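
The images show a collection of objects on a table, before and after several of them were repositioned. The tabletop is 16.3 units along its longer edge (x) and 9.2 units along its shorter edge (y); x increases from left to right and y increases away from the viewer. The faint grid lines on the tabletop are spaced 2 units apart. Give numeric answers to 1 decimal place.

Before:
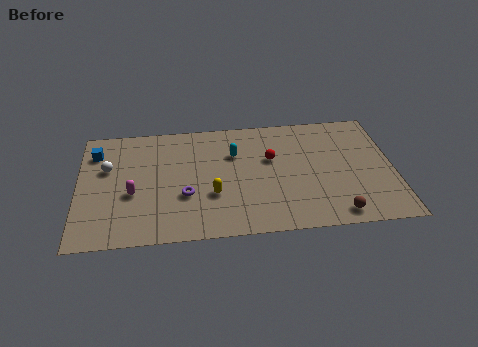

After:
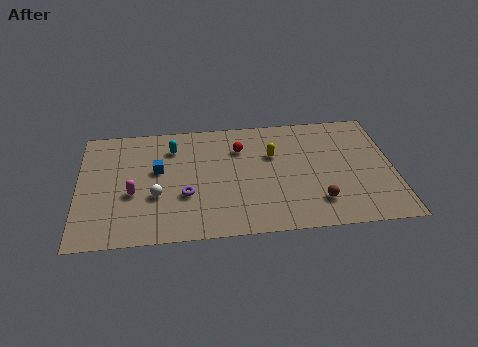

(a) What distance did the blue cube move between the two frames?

3.6

The blue cube was near (0.9, 7.1) before and (4.1, 5.4) after, so it travelled √(3.2² + 1.7²) ≈ 3.6 units.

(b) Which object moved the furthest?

the yellow capsule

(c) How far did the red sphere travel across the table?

1.9

The red sphere moved from about (10.0, 5.7) to (8.4, 6.7), a distance of √(1.6² + 1.0²) ≈ 1.9.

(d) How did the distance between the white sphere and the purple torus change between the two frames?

-3.2

Before: roughly 4.7 units apart; after: 1.5. That's 3.2 units closer together.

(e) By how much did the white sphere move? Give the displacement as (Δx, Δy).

(2.5, -2.4)

The white sphere was at about (1.5, 5.8) and moved to about (4.0, 3.4).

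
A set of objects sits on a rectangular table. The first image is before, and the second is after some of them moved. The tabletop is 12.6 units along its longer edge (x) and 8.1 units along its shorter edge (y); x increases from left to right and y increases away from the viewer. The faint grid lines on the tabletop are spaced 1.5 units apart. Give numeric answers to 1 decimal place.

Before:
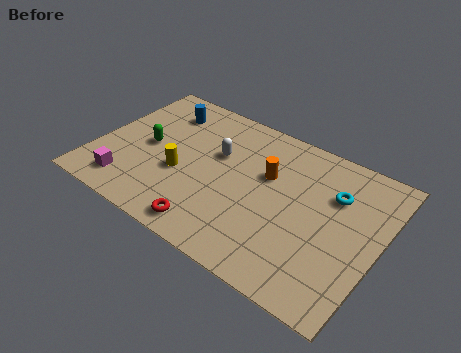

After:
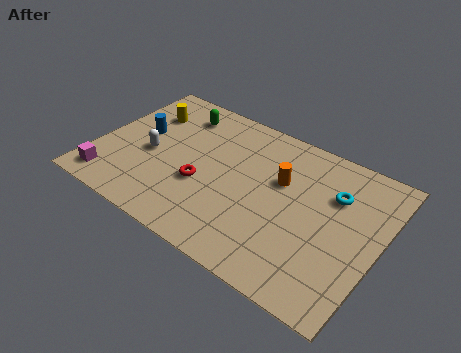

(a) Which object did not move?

the cyan torus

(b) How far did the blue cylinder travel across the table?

1.9

The blue cylinder moved from about (2.4, 6.4) to (1.7, 4.6), a distance of √(0.7² + 1.8²) ≈ 1.9.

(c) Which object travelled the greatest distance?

the yellow cylinder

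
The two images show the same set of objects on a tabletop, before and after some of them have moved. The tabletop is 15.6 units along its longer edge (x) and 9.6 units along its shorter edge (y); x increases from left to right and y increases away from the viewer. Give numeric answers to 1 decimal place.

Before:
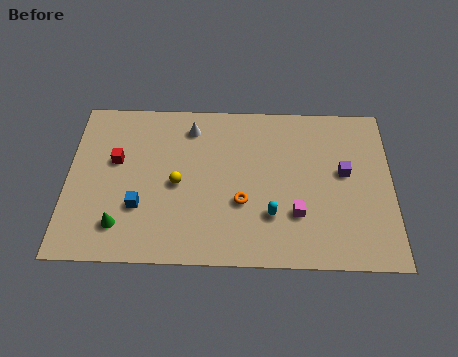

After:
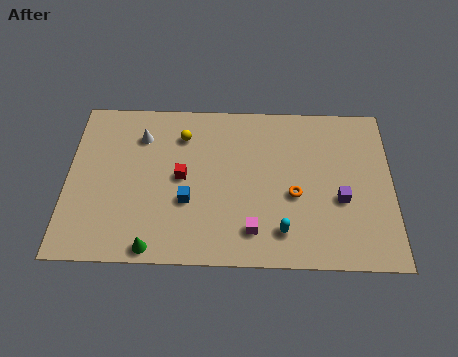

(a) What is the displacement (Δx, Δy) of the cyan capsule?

(0.5, -0.9)

The cyan capsule started near (9.8, 2.8) and ended near (10.3, 1.9).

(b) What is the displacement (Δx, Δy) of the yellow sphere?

(0.2, 2.9)

The yellow sphere started near (5.3, 4.5) and ended near (5.5, 7.4).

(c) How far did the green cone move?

2.0

The green cone moved from about (2.6, 2.0) to (4.2, 0.8), a distance of √(1.6² + 1.2²) ≈ 2.0.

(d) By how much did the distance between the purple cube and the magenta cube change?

+1.2

Before: roughly 3.4 units apart; after: 4.6. That's 1.2 units further apart.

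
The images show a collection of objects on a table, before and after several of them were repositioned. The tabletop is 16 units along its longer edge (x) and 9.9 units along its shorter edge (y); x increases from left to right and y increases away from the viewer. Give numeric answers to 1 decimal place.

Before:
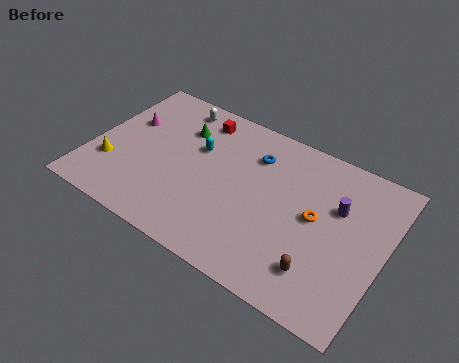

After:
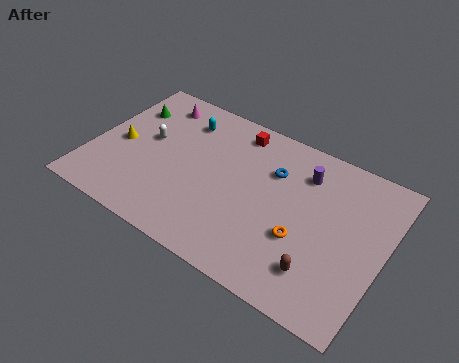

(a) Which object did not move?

the brown capsule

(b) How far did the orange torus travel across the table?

1.7

From (12.3, 5.2) to (11.8, 3.6), the orange torus covered √(0.5² + 1.6²) ≈ 1.7 units.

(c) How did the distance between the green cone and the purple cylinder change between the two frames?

+1.1

They were about 8.8 units apart before and 9.9 after — 1.1 units further apart.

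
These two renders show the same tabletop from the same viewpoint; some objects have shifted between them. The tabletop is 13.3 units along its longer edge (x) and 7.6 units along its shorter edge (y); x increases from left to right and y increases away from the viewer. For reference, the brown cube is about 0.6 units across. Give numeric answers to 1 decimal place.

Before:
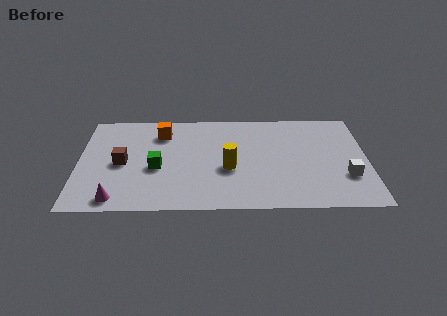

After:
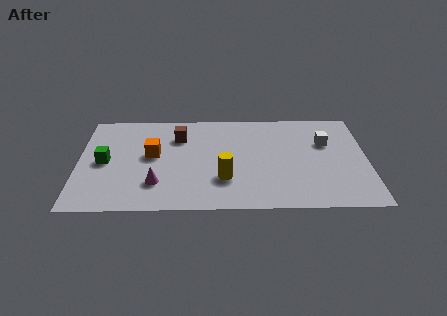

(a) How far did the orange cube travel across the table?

1.7

From (3.8, 5.9) to (3.4, 4.2), the orange cube covered √(0.4² + 1.7²) ≈ 1.7 units.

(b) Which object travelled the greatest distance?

the brown cube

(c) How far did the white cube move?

2.8

From (12.3, 2.4) to (11.4, 5.0), the white cube covered √(0.9² + 2.6²) ≈ 2.8 units.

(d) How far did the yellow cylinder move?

0.8

The yellow cylinder moved from about (6.9, 3.1) to (6.7, 2.3), a distance of √(0.2² + 0.8²) ≈ 0.8.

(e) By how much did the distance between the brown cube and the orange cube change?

-1.1

The distance was about 2.9 in the first image and 1.8 in the second, so they moved 1.1 units closer together.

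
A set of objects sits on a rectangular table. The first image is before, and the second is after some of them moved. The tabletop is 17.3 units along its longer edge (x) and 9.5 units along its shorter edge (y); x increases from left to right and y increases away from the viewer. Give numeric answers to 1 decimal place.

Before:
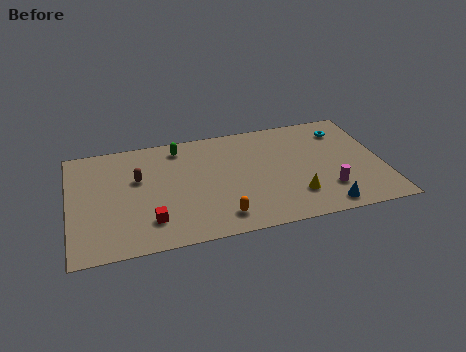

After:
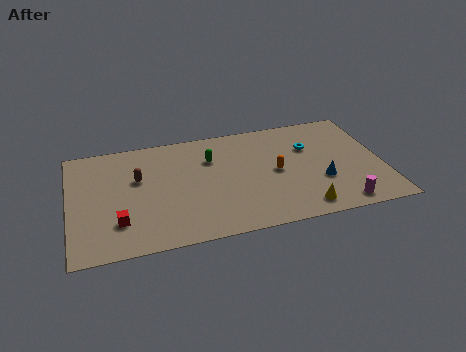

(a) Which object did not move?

the brown capsule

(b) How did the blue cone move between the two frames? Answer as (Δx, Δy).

(0.0, 2.2)

The blue cone started near (13.8, 1.1) and ended near (13.8, 3.3).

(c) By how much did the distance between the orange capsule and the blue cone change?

-2.9

Before: roughly 5.7 units apart; after: 2.8. That's 2.9 units closer together.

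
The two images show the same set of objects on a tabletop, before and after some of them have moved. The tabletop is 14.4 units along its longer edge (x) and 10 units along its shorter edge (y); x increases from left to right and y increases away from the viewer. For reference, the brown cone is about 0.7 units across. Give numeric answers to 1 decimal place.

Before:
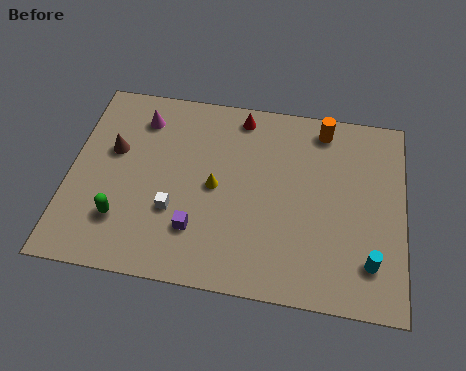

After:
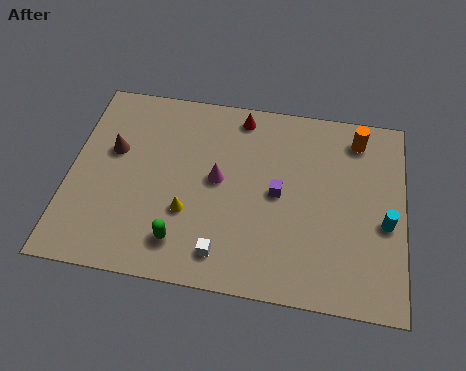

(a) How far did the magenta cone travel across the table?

4.4

The magenta cone was near (2.9, 8.0) before and (6.4, 5.3) after, so it travelled √(3.5² + 2.7²) ≈ 4.4 units.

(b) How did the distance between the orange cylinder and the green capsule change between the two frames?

-0.6

The distance was about 10.4 in the first image and 9.8 in the second, so they moved 0.6 units closer together.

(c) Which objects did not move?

the red cone and the brown cone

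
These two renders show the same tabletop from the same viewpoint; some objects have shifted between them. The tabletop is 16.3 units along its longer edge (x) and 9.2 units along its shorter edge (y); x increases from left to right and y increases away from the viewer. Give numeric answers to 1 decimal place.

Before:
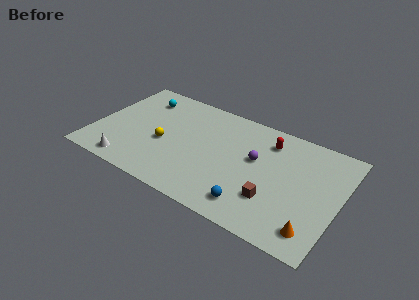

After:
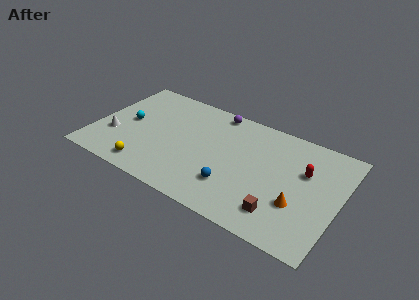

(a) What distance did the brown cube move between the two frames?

1.0

The brown cube was near (12.2, 2.7) before and (12.8, 1.9) after, so it travelled √(0.6² + 0.8²) ≈ 1.0 units.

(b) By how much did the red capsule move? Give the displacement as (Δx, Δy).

(2.6, -1.4)

The red capsule was at about (11.3, 7.3) and moved to about (13.9, 5.9).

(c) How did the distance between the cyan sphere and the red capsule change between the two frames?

+3.2

They were about 8.7 units apart before and 11.9 after — 3.2 units further apart.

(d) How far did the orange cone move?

1.9

The orange cone was near (15.0, 1.6) before and (13.8, 3.1) after, so it travelled √(1.2² + 1.5²) ≈ 1.9 units.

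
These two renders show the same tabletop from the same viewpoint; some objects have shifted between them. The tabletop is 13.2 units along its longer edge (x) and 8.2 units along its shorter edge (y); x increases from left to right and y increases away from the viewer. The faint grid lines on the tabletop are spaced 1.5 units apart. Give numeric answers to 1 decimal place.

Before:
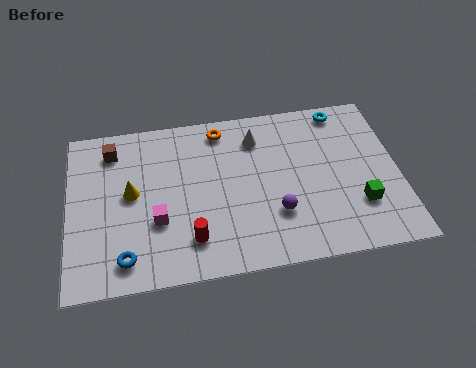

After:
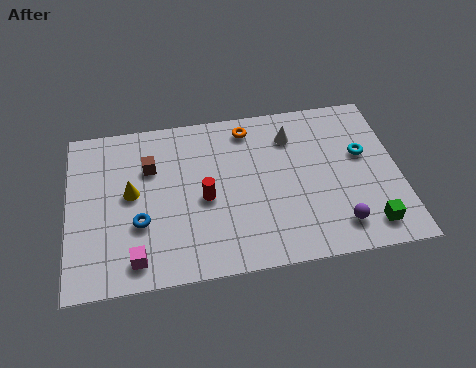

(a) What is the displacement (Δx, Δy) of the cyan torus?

(0.7, -2.4)

From the two frames, the cyan torus sits at roughly (11.1, 7.3) before and (11.8, 4.9) after.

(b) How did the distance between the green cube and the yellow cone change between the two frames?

+0.6

They were about 9.2 units apart before and 9.8 after — 0.6 units further apart.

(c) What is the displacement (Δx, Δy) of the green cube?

(0.3, -1.1)

From the two frames, the green cube sits at roughly (11.5, 2.4) before and (11.8, 1.3) after.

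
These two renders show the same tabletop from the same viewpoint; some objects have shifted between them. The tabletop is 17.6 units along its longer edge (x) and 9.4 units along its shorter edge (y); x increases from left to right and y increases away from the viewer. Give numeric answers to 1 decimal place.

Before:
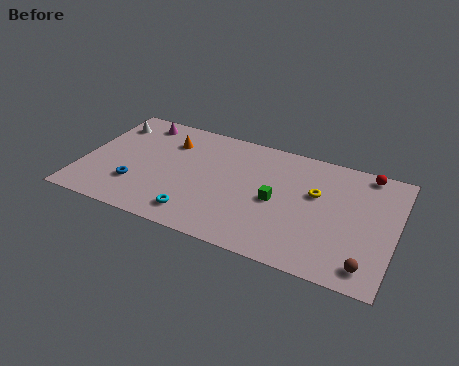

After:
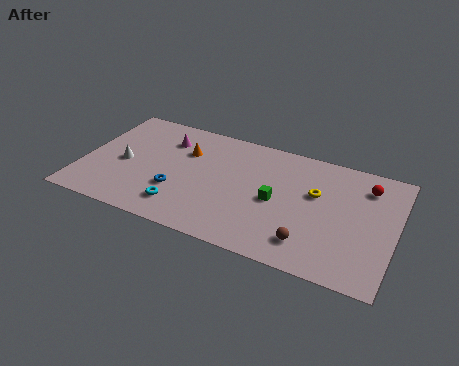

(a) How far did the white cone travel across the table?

3.3

From (1.1, 7.4) to (2.3, 4.3), the white cone covered √(1.2² + 3.1²) ≈ 3.3 units.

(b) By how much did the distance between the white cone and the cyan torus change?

-3.8

They were about 8.1 units apart before and 4.3 after — 3.8 units closer together.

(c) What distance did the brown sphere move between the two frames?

3.2

From (16.3, 1.4) to (13.1, 1.9), the brown sphere covered √(3.2² + 0.5²) ≈ 3.2 units.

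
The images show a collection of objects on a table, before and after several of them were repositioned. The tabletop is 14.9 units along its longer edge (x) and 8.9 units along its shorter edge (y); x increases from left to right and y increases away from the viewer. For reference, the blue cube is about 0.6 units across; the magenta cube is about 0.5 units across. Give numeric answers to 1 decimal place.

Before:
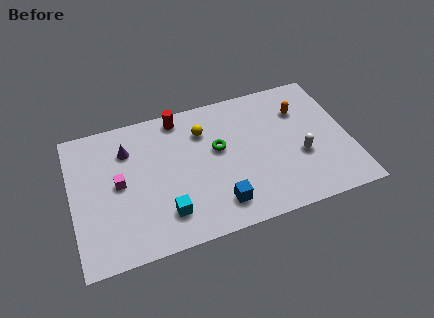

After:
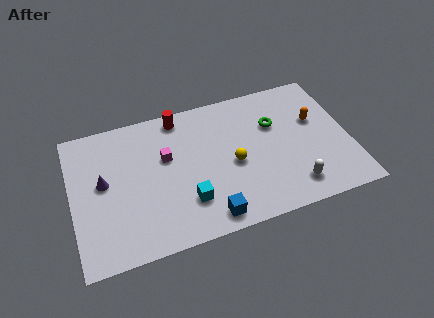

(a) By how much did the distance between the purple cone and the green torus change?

+4.4

They were about 5.0 units apart before and 9.4 after — 4.4 units further apart.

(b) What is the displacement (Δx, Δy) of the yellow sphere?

(1.4, -2.6)

From the two frames, the yellow sphere sits at roughly (7.2, 6.6) before and (8.6, 4.0) after.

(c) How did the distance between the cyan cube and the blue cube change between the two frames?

-1.2

Before: roughly 2.8 units apart; after: 1.6. That's 1.2 units closer together.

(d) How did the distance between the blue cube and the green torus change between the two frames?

+2.7

The distance was about 3.5 in the first image and 6.2 in the second, so they moved 2.7 units further apart.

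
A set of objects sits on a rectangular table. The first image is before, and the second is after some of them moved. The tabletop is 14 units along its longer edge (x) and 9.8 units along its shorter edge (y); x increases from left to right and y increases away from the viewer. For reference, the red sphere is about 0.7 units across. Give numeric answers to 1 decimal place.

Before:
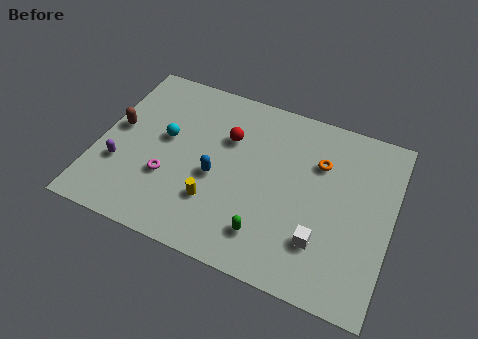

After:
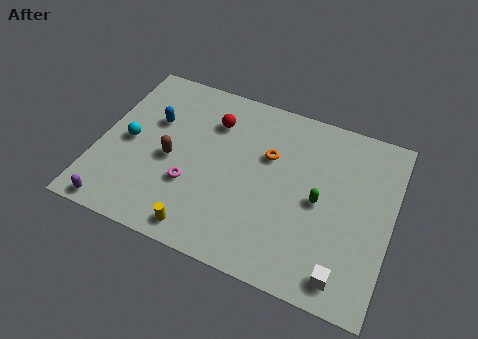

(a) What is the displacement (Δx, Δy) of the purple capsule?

(0.1, -2.4)

The purple capsule was at about (1.2, 3.2) and moved to about (1.3, 0.8).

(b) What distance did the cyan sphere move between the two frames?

1.9

From (3.1, 5.5) to (1.4, 4.7), the cyan sphere covered √(1.7² + 0.8²) ≈ 1.9 units.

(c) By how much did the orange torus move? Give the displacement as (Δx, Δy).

(-2.4, -0.5)

The orange torus was at about (10.4, 6.8) and moved to about (8.0, 6.3).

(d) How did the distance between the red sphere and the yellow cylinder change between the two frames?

+2.4

The distance was about 3.8 in the first image and 6.2 in the second, so they moved 2.4 units further apart.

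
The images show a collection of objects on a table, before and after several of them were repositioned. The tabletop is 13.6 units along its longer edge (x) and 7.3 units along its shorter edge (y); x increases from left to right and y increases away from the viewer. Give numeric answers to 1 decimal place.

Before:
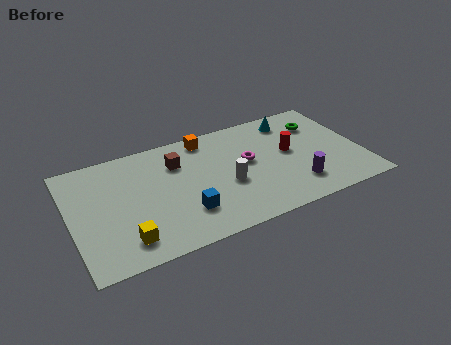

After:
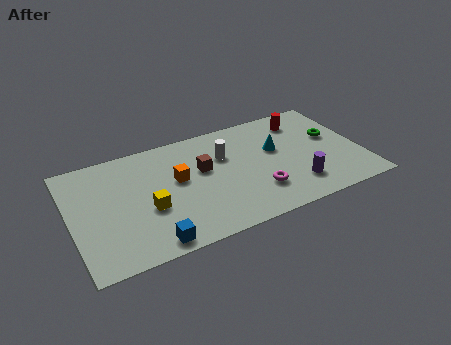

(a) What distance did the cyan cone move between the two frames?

2.0

The cyan cone moved from about (10.7, 6.1) to (9.7, 4.4), a distance of √(1.0² + 1.7²) ≈ 2.0.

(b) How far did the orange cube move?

2.7

From (6.6, 6.4) to (5.0, 4.2), the orange cube covered √(1.6² + 2.2²) ≈ 2.7 units.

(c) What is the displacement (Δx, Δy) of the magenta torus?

(0.2, -2.1)

The magenta torus started near (8.3, 4.1) and ended near (8.5, 2.0).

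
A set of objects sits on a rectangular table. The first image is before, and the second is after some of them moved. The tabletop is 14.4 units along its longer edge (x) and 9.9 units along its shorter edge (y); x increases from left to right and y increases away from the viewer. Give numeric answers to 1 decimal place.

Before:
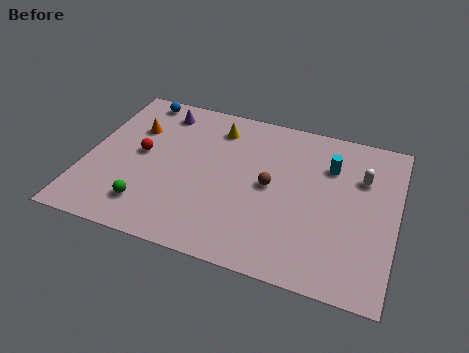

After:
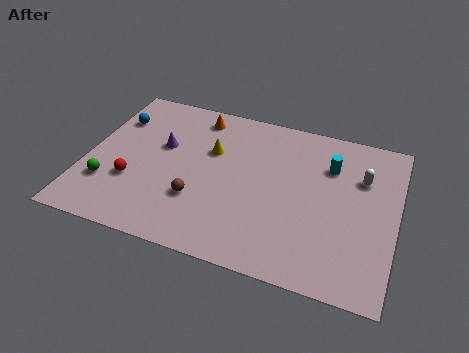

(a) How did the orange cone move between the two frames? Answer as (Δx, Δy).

(2.8, 1.7)

The orange cone was at about (2.0, 6.8) and moved to about (4.8, 8.5).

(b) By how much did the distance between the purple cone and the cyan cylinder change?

-0.3

The distance was about 8.2 in the first image and 7.9 in the second, so they moved 0.3 units closer together.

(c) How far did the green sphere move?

2.2

The green sphere was near (3.2, 2.0) before and (1.2, 2.8) after, so it travelled √(2.0² + 0.8²) ≈ 2.2 units.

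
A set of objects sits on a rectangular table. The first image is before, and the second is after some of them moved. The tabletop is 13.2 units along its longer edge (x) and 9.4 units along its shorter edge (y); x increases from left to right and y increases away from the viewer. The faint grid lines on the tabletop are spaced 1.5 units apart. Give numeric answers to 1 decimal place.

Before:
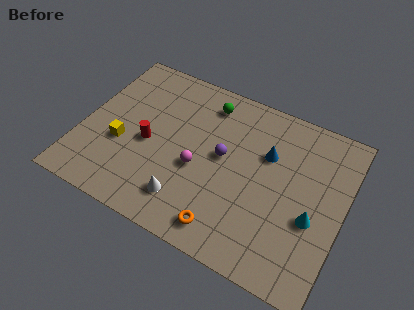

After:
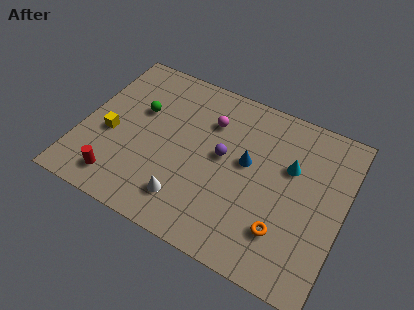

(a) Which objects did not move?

the white cone and the purple sphere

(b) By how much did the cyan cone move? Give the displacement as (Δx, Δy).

(-1.4, 2.3)

From the two frames, the cyan cone sits at roughly (11.8, 3.7) before and (10.4, 6.0) after.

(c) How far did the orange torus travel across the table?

2.9

The orange torus was near (7.8, 1.3) before and (10.5, 2.4) after, so it travelled √(2.7² + 1.1²) ≈ 2.9 units.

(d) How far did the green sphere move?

3.7

The green sphere moved from about (5.9, 7.8) to (2.7, 5.9), a distance of √(3.2² + 1.9²) ≈ 3.7.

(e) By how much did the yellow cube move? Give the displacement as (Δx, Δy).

(-0.6, 0.3)

The yellow cube started near (2.1, 3.6) and ended near (1.5, 3.9).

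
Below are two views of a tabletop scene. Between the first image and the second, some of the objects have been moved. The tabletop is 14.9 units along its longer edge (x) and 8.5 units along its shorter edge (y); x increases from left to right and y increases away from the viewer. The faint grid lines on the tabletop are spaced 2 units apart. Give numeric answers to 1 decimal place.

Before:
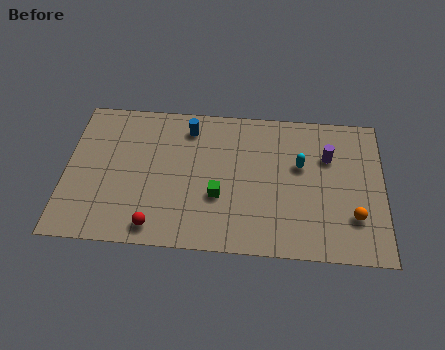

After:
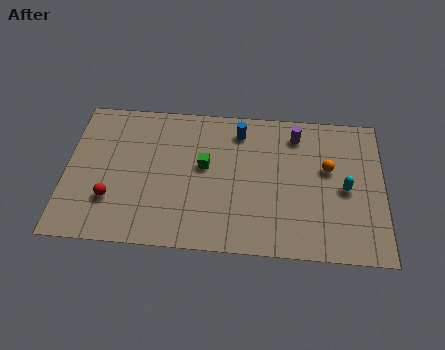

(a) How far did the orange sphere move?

3.0

The orange sphere was near (13.5, 2.4) before and (12.3, 5.1) after, so it travelled √(1.2² + 2.7²) ≈ 3.0 units.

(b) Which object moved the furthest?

the orange sphere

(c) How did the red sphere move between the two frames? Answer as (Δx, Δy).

(-2.1, 1.4)

The red sphere started near (4.3, 1.1) and ended near (2.2, 2.5).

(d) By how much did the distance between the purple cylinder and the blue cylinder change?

-4.0

Before: roughly 6.7 units apart; after: 2.7. That's 4.0 units closer together.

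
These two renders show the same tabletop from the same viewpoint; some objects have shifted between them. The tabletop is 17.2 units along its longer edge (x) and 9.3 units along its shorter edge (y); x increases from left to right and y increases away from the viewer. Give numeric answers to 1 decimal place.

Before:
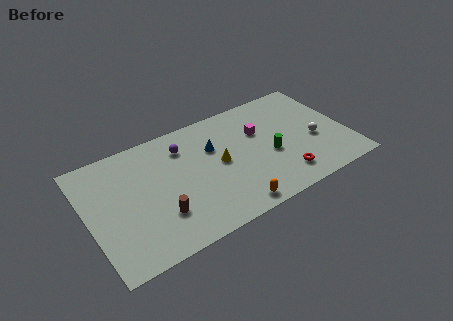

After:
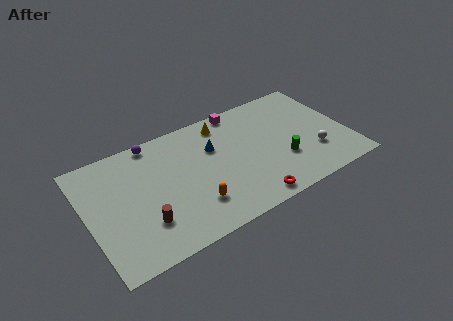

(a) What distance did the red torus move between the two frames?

2.5

The red torus moved from about (12.5, 1.8) to (10.1, 1.0), a distance of √(2.4² + 0.8²) ≈ 2.5.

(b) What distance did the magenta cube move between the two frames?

2.6

From (11.6, 6.1) to (10.6, 8.5), the magenta cube covered √(1.0² + 2.4²) ≈ 2.6 units.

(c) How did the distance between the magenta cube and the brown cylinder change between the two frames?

+1.3

The distance was about 8.0 in the first image and 9.3 in the second, so they moved 1.3 units further apart.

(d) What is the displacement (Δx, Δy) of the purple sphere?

(-1.8, 1.3)

From the two frames, the purple sphere sits at roughly (6.6, 7.2) before and (4.8, 8.5) after.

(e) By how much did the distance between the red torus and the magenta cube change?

+3.1

The distance was about 4.4 in the first image and 7.5 in the second, so they moved 3.1 units further apart.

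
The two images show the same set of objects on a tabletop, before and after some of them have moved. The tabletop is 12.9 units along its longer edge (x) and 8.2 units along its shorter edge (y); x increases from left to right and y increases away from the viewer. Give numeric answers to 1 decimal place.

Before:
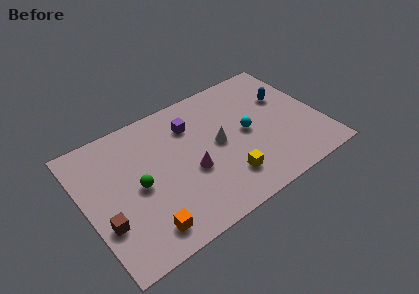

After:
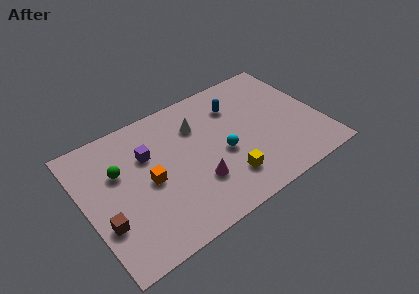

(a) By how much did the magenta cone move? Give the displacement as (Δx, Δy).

(0.2, -0.8)

The magenta cone was at about (5.6, 3.3) and moved to about (5.8, 2.5).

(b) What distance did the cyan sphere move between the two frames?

1.6

From (8.9, 4.1) to (7.4, 3.5), the cyan sphere covered √(1.5² + 0.6²) ≈ 1.6 units.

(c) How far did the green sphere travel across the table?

1.6

From (2.8, 3.9) to (2.0, 5.3), the green sphere covered √(0.8² + 1.4²) ≈ 1.6 units.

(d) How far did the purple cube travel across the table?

2.6

The purple cube moved from about (6.1, 6.1) to (3.6, 5.5), a distance of √(2.5² + 0.6²) ≈ 2.6.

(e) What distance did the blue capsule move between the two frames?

2.8

The blue capsule was near (11.3, 5.3) before and (8.6, 6.1) after, so it travelled √(2.7² + 0.8²) ≈ 2.8 units.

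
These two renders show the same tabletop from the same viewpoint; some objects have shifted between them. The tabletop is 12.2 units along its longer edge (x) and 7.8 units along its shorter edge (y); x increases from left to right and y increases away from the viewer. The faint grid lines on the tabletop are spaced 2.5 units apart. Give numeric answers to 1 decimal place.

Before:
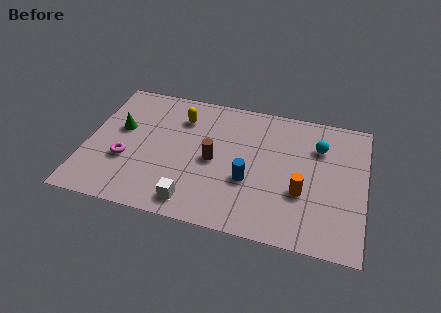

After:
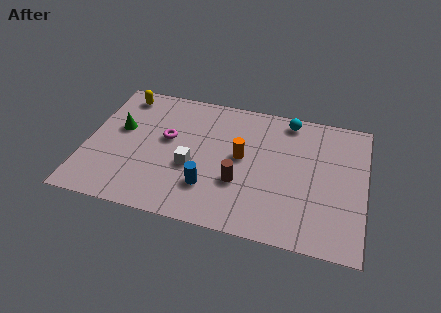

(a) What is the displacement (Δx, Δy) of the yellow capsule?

(-2.7, 0.8)

From the two frames, the yellow capsule sits at roughly (4.0, 5.9) before and (1.3, 6.7) after.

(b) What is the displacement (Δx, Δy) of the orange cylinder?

(-2.7, 1.4)

From the two frames, the orange cylinder sits at roughly (9.5, 2.8) before and (6.8, 4.2) after.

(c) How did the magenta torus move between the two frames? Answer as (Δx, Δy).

(1.7, 1.7)

The magenta torus was at about (1.8, 2.8) and moved to about (3.5, 4.5).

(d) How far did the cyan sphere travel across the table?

1.9

From (10.1, 5.6) to (8.7, 6.9), the cyan sphere covered √(1.4² + 1.3²) ≈ 1.9 units.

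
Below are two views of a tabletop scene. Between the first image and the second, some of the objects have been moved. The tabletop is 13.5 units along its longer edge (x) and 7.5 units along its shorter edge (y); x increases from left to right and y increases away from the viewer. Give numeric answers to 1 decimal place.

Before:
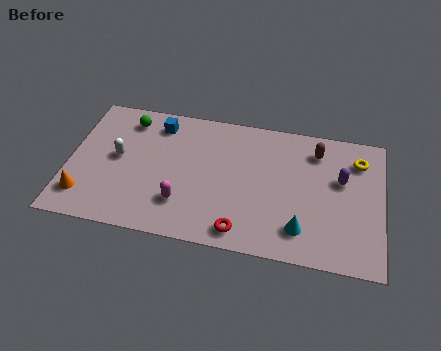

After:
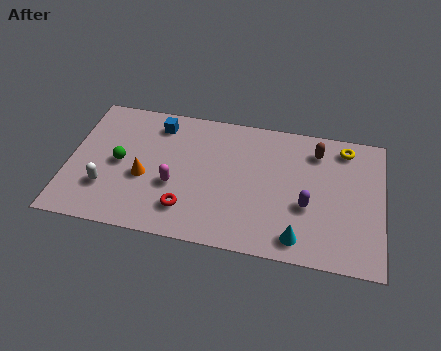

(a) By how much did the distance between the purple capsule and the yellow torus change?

+2.4

They were about 1.4 units apart before and 3.8 after — 2.4 units further apart.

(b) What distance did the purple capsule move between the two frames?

2.2

The purple capsule moved from about (11.7, 4.6) to (10.3, 2.9), a distance of √(1.4² + 1.7²) ≈ 2.2.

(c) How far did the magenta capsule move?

1.0

From (5.0, 2.0) to (4.6, 2.9), the magenta capsule covered √(0.4² + 0.9²) ≈ 1.0 units.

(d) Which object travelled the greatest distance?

the orange cone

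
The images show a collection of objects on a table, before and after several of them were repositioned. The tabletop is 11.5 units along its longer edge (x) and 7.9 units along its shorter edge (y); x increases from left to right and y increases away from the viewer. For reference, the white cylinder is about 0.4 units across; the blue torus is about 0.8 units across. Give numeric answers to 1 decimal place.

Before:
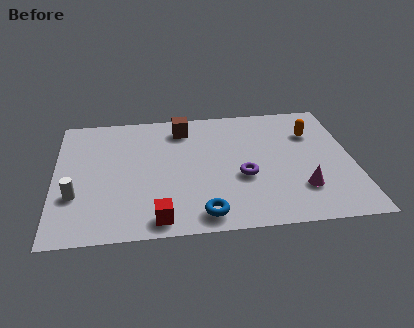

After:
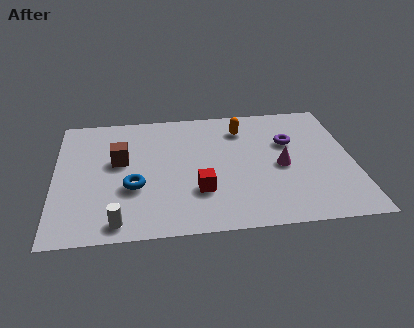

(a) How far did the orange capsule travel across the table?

2.8

From (10.0, 5.6) to (7.3, 6.2), the orange capsule covered √(2.7² + 0.6²) ≈ 2.8 units.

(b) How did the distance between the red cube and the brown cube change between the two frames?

-2.0

Before: roughly 5.7 units apart; after: 3.7. That's 2.0 units closer together.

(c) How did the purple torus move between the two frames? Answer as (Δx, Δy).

(1.9, 2.0)

The purple torus started near (7.2, 3.1) and ended near (9.1, 5.1).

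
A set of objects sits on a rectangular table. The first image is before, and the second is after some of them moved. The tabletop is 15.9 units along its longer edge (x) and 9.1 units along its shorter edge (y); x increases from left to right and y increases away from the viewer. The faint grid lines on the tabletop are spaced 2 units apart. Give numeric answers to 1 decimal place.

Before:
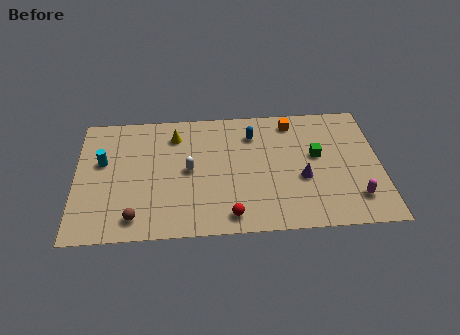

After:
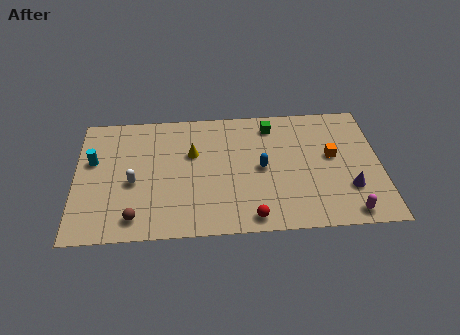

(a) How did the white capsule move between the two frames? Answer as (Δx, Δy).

(-2.9, -0.7)

The white capsule was at about (5.9, 4.6) and moved to about (3.0, 3.9).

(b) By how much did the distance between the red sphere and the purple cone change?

+0.9

Before: roughly 4.5 units apart; after: 5.4. That's 0.9 units further apart.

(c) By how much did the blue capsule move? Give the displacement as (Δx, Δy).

(0.4, -2.5)

From the two frames, the blue capsule sits at roughly (9.3, 7.0) before and (9.7, 4.5) after.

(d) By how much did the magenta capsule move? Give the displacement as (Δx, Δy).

(-0.4, -1.0)

From the two frames, the magenta capsule sits at roughly (14.5, 2.0) before and (14.1, 1.0) after.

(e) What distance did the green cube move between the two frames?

3.3

From (12.6, 5.2) to (10.3, 7.6), the green cube covered √(2.3² + 2.4²) ≈ 3.3 units.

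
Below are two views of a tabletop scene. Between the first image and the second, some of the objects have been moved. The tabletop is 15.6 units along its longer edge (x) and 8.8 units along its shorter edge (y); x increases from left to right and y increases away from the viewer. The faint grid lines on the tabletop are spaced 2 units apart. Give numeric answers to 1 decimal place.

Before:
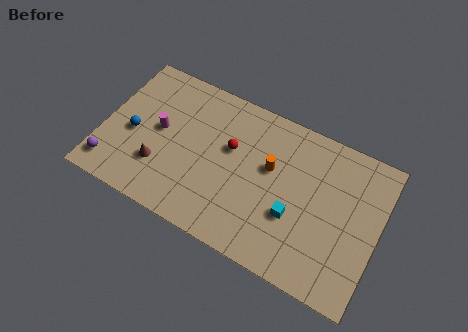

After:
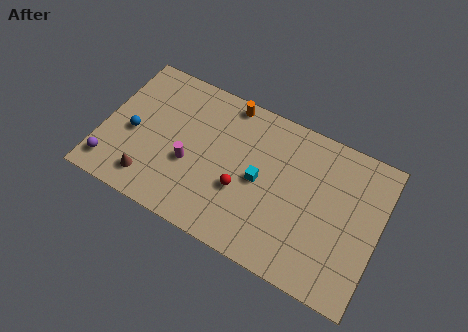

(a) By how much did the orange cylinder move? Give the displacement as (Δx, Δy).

(-2.8, 2.7)

The orange cylinder was at about (9.4, 5.3) and moved to about (6.6, 8.0).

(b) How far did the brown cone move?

1.1

The brown cone was near (3.4, 2.6) before and (3.0, 1.6) after, so it travelled √(0.4² + 1.0²) ≈ 1.1 units.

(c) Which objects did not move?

the blue sphere and the purple sphere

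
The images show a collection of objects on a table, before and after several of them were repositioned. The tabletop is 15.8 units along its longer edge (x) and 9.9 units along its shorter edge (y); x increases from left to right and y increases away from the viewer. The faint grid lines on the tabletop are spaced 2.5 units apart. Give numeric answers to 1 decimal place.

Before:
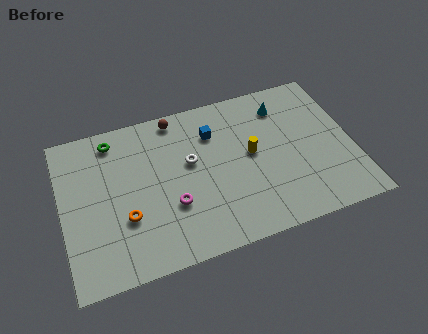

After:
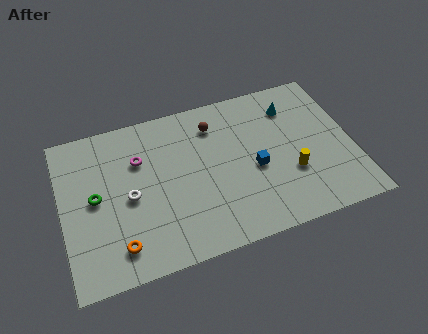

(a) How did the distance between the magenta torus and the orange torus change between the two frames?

+2.7

Before: roughly 2.5 units apart; after: 5.2. That's 2.7 units further apart.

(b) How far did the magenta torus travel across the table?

3.7

The magenta torus was near (5.8, 3.4) before and (4.3, 6.8) after, so it travelled √(1.5² + 3.4²) ≈ 3.7 units.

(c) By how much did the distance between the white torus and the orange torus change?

-1.5

They were about 4.4 units apart before and 2.9 after — 1.5 units closer together.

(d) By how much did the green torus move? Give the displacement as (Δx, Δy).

(-1.2, -3.4)

The green torus started near (3.0, 8.5) and ended near (1.8, 5.1).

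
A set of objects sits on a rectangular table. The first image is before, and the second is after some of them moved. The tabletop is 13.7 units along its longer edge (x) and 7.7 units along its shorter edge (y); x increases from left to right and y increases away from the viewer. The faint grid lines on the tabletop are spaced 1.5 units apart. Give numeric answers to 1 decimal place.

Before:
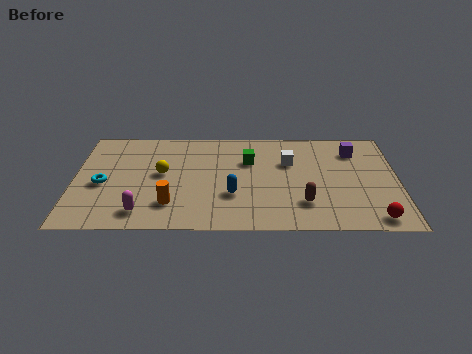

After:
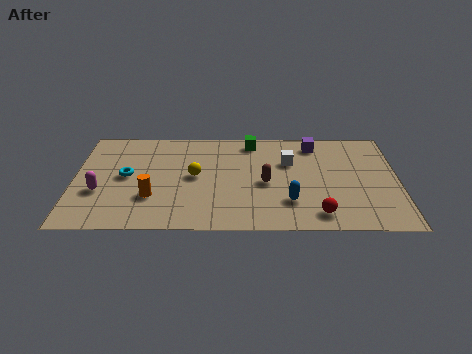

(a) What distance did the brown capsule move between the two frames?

2.2

The brown capsule was near (9.7, 2.0) before and (8.1, 3.5) after, so it travelled √(1.6² + 1.5²) ≈ 2.2 units.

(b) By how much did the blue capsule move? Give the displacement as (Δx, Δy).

(2.4, -0.5)

From the two frames, the blue capsule sits at roughly (6.7, 2.6) before and (9.1, 2.1) after.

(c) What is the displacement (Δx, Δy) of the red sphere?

(-2.3, 0.3)

From the two frames, the red sphere sits at roughly (12.6, 0.9) before and (10.3, 1.2) after.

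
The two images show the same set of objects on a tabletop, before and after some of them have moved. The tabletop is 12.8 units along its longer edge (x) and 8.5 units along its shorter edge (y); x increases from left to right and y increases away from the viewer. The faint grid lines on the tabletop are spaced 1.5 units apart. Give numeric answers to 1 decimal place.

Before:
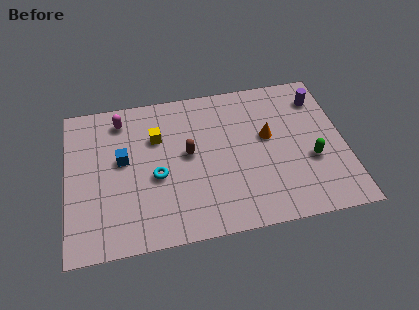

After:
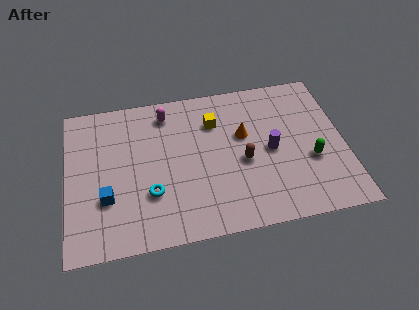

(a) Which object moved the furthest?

the purple cylinder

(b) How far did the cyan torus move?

0.9

From (4.1, 3.6) to (3.8, 2.7), the cyan torus covered √(0.3² + 0.9²) ≈ 0.9 units.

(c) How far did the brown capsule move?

2.7

The brown capsule moved from about (5.6, 4.6) to (8.1, 3.7), a distance of √(2.5² + 0.9²) ≈ 2.7.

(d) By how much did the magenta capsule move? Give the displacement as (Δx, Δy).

(2.1, 0.0)

The magenta capsule started near (2.6, 7.1) and ended near (4.7, 7.1).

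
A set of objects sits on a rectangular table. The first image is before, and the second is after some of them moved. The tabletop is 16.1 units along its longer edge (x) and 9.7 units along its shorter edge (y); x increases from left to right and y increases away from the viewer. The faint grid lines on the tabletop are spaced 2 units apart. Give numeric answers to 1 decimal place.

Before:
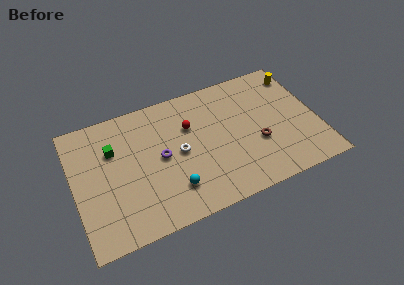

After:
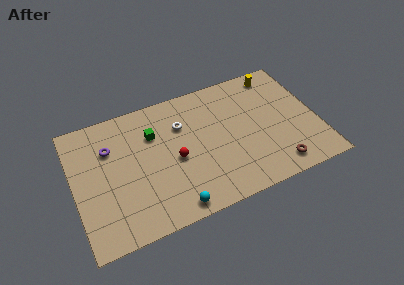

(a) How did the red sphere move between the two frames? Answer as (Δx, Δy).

(-1.2, -2.1)

From the two frames, the red sphere sits at roughly (7.8, 6.5) before and (6.6, 4.4) after.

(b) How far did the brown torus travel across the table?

2.4

The brown torus was near (12.0, 3.6) before and (13.0, 1.4) after, so it travelled √(1.0² + 2.2²) ≈ 2.4 units.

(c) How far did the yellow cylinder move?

1.5

The yellow cylinder moved from about (15.3, 8.0) to (13.9, 8.5), a distance of √(1.4² + 0.5²) ≈ 1.5.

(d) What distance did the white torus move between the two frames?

2.0

From (6.9, 4.8) to (7.3, 6.8), the white torus covered √(0.4² + 2.0²) ≈ 2.0 units.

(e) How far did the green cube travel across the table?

2.7

The green cube was near (2.7, 6.6) before and (5.4, 6.8) after, so it travelled √(2.7² + 0.2²) ≈ 2.7 units.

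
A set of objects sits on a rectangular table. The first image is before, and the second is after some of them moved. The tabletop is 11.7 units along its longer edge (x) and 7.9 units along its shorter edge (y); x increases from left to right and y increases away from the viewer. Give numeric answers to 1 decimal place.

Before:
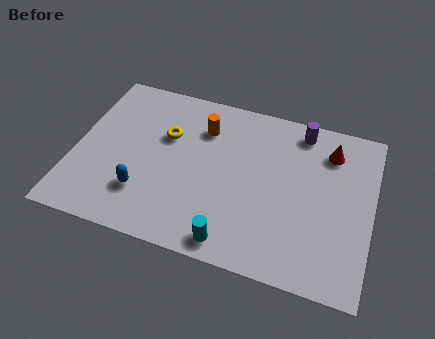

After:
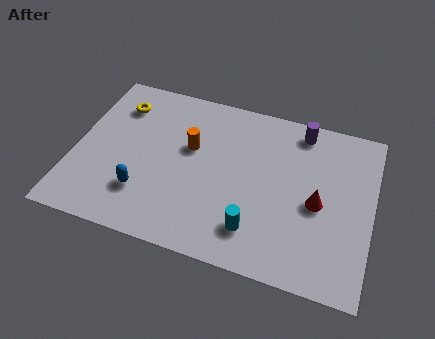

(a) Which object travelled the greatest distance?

the red cone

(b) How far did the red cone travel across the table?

2.6

From (9.9, 6.2) to (9.6, 3.6), the red cone covered √(0.3² + 2.6²) ≈ 2.6 units.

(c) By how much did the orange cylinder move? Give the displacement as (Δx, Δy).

(-0.4, -1.1)

The orange cylinder was at about (4.9, 5.9) and moved to about (4.5, 4.8).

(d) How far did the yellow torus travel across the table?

2.2

The yellow torus moved from about (3.5, 5.1) to (1.5, 6.1), a distance of √(2.0² + 1.0²) ≈ 2.2.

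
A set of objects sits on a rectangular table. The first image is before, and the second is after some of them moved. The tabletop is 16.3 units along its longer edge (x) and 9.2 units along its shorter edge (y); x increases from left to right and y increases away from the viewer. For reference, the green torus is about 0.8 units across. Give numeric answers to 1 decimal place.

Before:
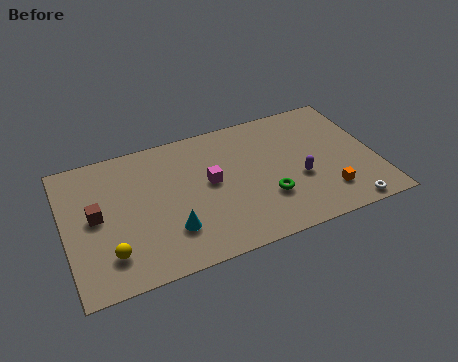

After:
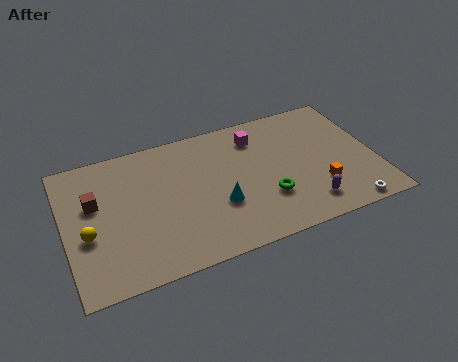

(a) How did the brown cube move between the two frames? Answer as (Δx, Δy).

(0.0, 0.9)

From the two frames, the brown cube sits at roughly (1.6, 4.8) before and (1.6, 5.7) after.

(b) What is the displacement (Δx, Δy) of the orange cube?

(-0.3, 0.6)

The orange cube started near (13.5, 2.1) and ended near (13.2, 2.7).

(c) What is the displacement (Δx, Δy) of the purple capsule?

(0.2, -1.9)

The purple capsule was at about (12.2, 3.6) and moved to about (12.4, 1.7).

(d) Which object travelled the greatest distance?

the magenta cube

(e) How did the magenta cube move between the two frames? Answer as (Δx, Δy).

(2.7, 2.3)

The magenta cube was at about (7.6, 5.0) and moved to about (10.3, 7.3).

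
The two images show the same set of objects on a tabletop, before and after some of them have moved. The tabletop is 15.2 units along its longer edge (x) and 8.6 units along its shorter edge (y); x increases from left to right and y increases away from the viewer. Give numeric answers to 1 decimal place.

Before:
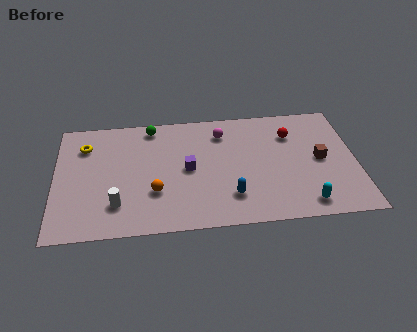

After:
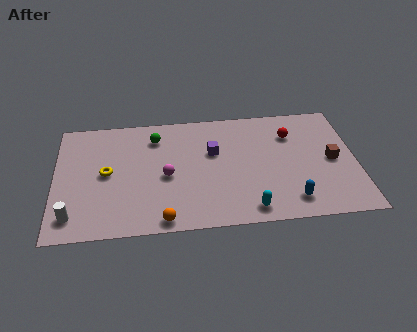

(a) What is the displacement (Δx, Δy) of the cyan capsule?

(-2.8, -0.1)

The cyan capsule started near (12.5, 1.2) and ended near (9.7, 1.1).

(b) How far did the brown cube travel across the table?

0.6

The brown cube moved from about (13.4, 4.3) to (14.0, 4.2), a distance of √(0.6² + 0.1²) ≈ 0.6.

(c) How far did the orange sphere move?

2.0

The orange sphere was near (5.0, 2.8) before and (5.4, 0.8) after, so it travelled √(0.4² + 2.0²) ≈ 2.0 units.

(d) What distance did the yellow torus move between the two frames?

2.4

The yellow torus moved from about (1.5, 6.5) to (2.6, 4.4), a distance of √(1.1² + 2.1²) ≈ 2.4.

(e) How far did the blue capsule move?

3.1

The blue capsule was near (8.8, 2.1) before and (11.8, 1.5) after, so it travelled √(3.0² + 0.6²) ≈ 3.1 units.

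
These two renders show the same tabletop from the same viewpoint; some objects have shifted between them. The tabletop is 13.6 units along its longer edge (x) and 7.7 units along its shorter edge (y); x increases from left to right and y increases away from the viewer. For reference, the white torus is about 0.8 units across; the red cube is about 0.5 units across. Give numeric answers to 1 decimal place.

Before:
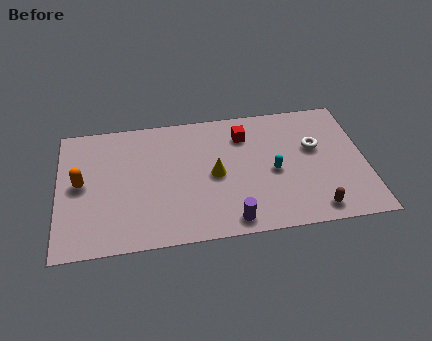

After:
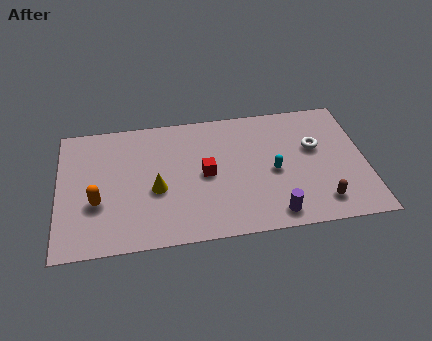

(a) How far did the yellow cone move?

2.6

The yellow cone was near (6.9, 3.7) before and (4.3, 3.2) after, so it travelled √(2.6² + 0.5²) ≈ 2.6 units.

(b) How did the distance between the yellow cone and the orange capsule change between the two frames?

-3.3

They were about 5.9 units apart before and 2.6 after — 3.3 units closer together.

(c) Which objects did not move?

the cyan capsule and the white torus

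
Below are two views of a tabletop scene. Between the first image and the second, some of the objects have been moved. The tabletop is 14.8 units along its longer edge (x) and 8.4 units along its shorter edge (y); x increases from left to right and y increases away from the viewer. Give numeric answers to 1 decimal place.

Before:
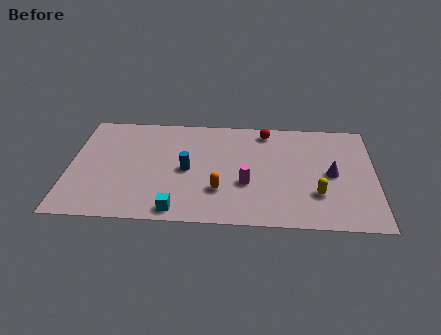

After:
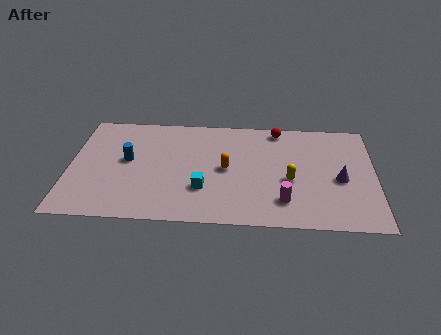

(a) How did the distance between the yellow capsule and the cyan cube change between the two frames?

-2.6

They were about 6.9 units apart before and 4.3 after — 2.6 units closer together.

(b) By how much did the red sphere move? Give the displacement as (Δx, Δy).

(0.6, 0.2)

The red sphere was at about (9.5, 7.3) and moved to about (10.1, 7.5).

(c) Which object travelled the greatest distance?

the blue cylinder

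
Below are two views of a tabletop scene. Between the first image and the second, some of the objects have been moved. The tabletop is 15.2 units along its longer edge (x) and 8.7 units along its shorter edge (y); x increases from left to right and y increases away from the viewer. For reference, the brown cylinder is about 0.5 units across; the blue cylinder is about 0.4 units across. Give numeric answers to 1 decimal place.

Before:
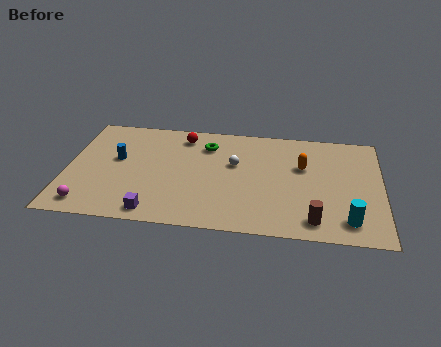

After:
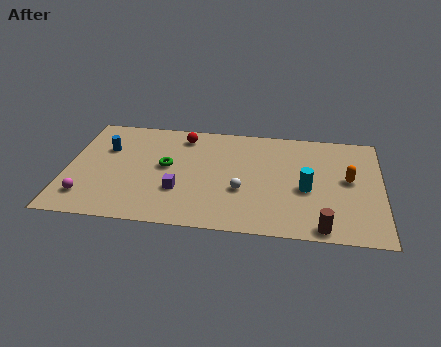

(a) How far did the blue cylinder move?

1.0

From (2.4, 5.0) to (1.8, 5.8), the blue cylinder covered √(0.6² + 0.8²) ≈ 1.0 units.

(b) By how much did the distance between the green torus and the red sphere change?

+1.4

They were about 1.3 units apart before and 2.7 after — 1.4 units further apart.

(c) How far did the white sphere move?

2.1

The white sphere was near (8.1, 5.3) before and (8.5, 3.2) after, so it travelled √(0.4² + 2.1²) ≈ 2.1 units.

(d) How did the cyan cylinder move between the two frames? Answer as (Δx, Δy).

(-2.0, 2.2)

The cyan cylinder started near (13.6, 1.5) and ended near (11.6, 3.7).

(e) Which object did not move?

the red sphere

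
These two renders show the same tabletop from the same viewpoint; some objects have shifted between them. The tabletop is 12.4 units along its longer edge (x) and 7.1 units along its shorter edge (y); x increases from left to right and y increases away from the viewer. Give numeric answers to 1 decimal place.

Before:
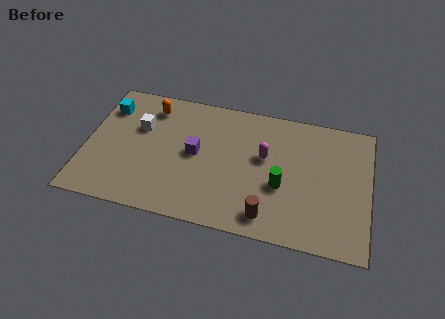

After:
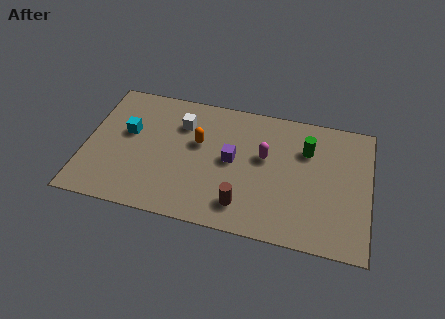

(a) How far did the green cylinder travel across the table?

2.4

The green cylinder moved from about (8.6, 2.8) to (9.6, 5.0), a distance of √(1.0² + 2.2²) ≈ 2.4.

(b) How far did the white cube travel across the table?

1.9

The white cube moved from about (2.3, 4.6) to (4.1, 5.2), a distance of √(1.8² + 0.6²) ≈ 1.9.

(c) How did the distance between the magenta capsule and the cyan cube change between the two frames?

-1.1

They were about 7.1 units apart before and 6.0 after — 1.1 units closer together.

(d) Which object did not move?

the magenta capsule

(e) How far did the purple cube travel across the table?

1.6

From (4.8, 3.7) to (6.4, 3.7), the purple cube covered √(1.6² + 0.0²) ≈ 1.6 units.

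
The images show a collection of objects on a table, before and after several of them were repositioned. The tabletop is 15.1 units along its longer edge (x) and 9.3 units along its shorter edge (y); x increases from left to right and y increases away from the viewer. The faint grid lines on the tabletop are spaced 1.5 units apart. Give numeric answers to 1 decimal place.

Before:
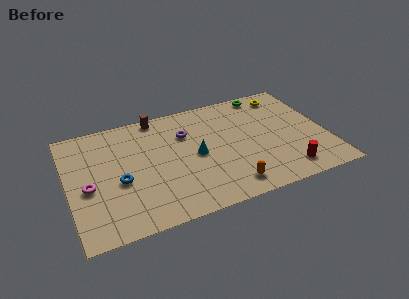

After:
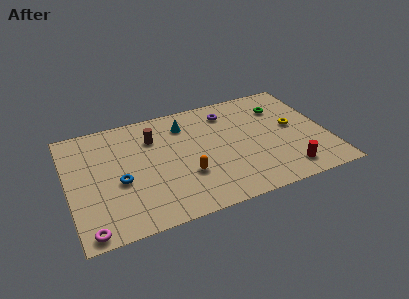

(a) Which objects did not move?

the red cylinder and the blue torus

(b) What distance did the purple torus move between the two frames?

2.8

The purple torus was near (7.0, 6.5) before and (9.6, 7.5) after, so it travelled √(2.6² + 1.0²) ≈ 2.8 units.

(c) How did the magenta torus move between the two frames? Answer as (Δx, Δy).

(-0.2, -3.2)

The magenta torus started near (1.1, 4.0) and ended near (0.9, 0.8).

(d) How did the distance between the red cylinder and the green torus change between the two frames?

-1.5

They were about 6.9 units apart before and 5.4 after — 1.5 units closer together.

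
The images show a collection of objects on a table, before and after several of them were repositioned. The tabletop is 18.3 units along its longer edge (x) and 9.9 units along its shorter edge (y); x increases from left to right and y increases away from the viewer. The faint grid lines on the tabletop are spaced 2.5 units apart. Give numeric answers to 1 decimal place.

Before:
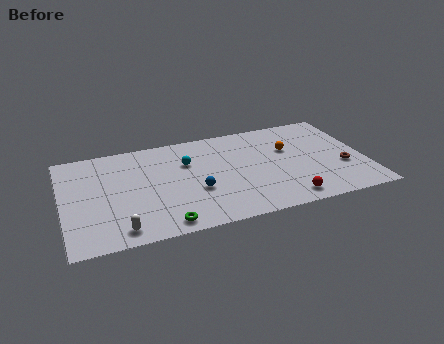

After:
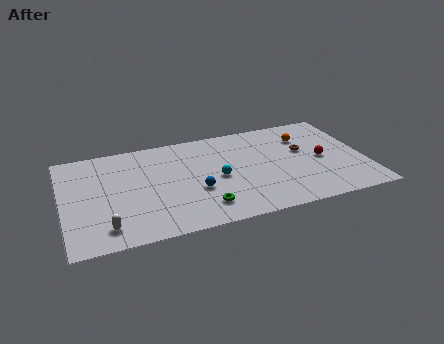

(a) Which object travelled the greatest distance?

the red sphere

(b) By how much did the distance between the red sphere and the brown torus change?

-2.8

They were about 4.4 units apart before and 1.6 after — 2.8 units closer together.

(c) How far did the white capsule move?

0.9

The white capsule moved from about (3.2, 1.3) to (2.4, 1.7), a distance of √(0.8² + 0.4²) ≈ 0.9.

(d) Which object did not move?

the blue sphere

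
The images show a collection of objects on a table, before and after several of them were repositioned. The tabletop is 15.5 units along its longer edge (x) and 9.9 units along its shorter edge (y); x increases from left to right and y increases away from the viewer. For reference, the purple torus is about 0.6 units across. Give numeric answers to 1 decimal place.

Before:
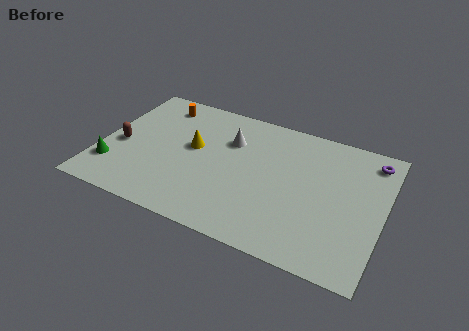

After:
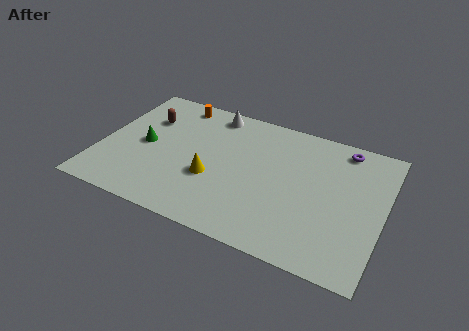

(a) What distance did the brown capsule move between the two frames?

2.8

From (1.1, 4.3) to (2.2, 6.9), the brown capsule covered √(1.1² + 2.6²) ≈ 2.8 units.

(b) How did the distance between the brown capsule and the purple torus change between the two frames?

-3.2

Before: roughly 14.1 units apart; after: 10.9. That's 3.2 units closer together.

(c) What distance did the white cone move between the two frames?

2.2

The white cone moved from about (6.9, 6.9) to (5.7, 8.7), a distance of √(1.2² + 1.8²) ≈ 2.2.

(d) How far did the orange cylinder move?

1.0

The orange cylinder moved from about (2.7, 8.3) to (3.6, 8.7), a distance of √(0.9² + 0.4²) ≈ 1.0.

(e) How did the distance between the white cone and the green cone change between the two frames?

-2.3

The distance was about 7.4 in the first image and 5.1 in the second, so they moved 2.3 units closer together.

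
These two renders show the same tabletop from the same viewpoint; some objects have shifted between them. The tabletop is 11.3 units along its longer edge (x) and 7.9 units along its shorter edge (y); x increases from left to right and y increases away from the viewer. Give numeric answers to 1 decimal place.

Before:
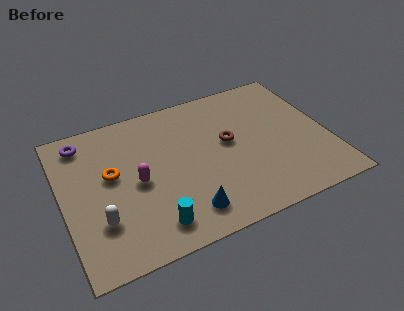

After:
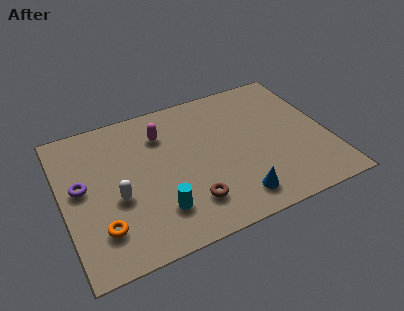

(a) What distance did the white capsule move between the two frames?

1.2

From (1.4, 2.3) to (2.2, 3.2), the white capsule covered √(0.8² + 0.9²) ≈ 1.2 units.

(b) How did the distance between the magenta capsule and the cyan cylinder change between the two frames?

+1.6

Before: roughly 2.4 units apart; after: 4.0. That's 1.6 units further apart.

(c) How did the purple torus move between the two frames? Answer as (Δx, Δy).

(-0.3, -2.4)

The purple torus was at about (1.1, 6.7) and moved to about (0.8, 4.3).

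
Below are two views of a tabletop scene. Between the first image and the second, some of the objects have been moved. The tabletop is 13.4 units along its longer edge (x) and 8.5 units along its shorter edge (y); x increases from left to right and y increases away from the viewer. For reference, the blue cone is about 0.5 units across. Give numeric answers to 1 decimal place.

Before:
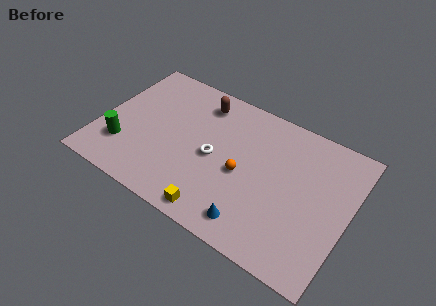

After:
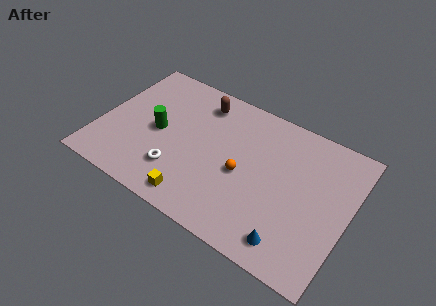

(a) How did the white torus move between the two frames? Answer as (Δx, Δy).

(-1.7, -1.8)

The white torus was at about (6.2, 4.0) and moved to about (4.5, 2.2).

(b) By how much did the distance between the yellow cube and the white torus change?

-1.6

The distance was about 3.2 in the first image and 1.6 in the second, so they moved 1.6 units closer together.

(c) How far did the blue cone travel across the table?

2.0

The blue cone was near (8.8, 1.3) before and (10.8, 1.3) after, so it travelled √(2.0² + 0.0²) ≈ 2.0 units.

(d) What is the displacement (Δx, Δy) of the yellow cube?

(-1.2, 0.2)

The yellow cube was at about (6.9, 0.9) and moved to about (5.7, 1.1).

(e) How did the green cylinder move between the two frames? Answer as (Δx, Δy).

(1.6, 1.8)

The green cylinder was at about (1.5, 2.3) and moved to about (3.1, 4.1).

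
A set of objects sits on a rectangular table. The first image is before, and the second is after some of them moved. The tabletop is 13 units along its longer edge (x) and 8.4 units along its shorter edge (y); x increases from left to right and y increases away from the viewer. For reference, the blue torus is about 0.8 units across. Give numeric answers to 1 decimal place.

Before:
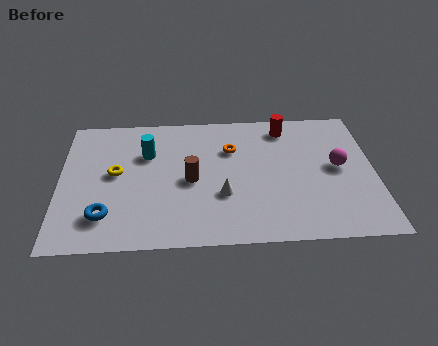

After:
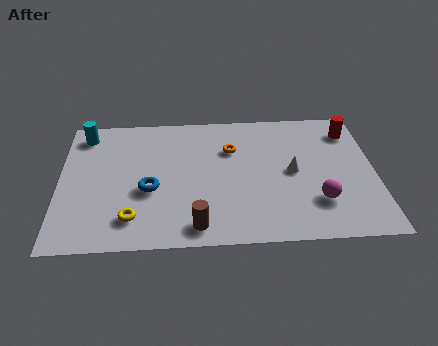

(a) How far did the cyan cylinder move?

3.0

From (3.6, 5.7) to (1.0, 7.1), the cyan cylinder covered √(2.6² + 1.4²) ≈ 3.0 units.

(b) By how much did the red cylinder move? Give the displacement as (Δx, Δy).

(2.7, -0.4)

The red cylinder started near (9.4, 7.1) and ended near (12.1, 6.7).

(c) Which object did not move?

the orange torus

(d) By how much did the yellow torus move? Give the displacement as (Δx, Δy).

(0.7, -2.8)

The yellow torus started near (2.3, 4.5) and ended near (3.0, 1.7).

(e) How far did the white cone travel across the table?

3.2

From (6.7, 2.9) to (9.6, 4.2), the white cone covered √(2.9² + 1.3²) ≈ 3.2 units.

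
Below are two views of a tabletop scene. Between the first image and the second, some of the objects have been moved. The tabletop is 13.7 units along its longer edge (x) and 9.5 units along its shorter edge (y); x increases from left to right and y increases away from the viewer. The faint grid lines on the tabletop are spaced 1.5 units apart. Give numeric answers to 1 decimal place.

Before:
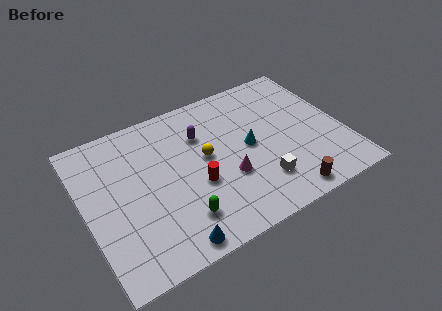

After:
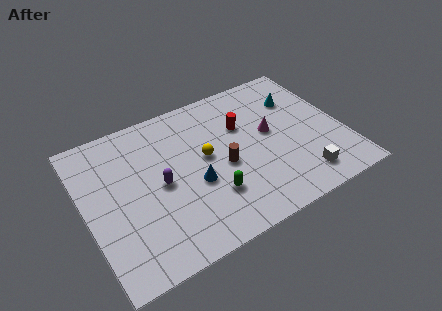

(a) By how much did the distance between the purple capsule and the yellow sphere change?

+1.1

They were about 1.5 units apart before and 2.6 after — 1.1 units further apart.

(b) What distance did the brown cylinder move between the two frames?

4.3

The brown cylinder moved from about (10.0, 1.0) to (7.2, 4.2), a distance of √(2.8² + 3.2²) ≈ 4.3.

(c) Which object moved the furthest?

the brown cylinder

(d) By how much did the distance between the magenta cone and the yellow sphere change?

+1.5

They were about 2.0 units apart before and 3.5 after — 1.5 units further apart.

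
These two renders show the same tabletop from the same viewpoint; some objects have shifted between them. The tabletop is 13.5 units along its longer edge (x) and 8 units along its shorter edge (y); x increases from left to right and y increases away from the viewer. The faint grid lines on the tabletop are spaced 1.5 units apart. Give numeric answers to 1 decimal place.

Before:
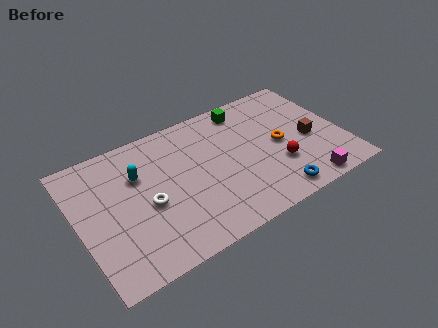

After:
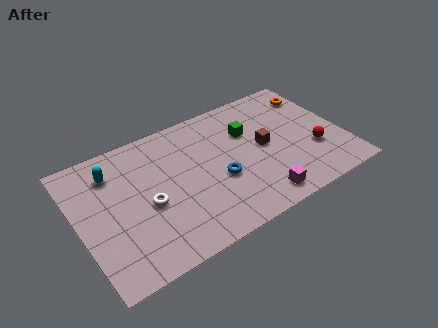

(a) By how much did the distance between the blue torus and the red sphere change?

+3.2

The distance was about 1.7 in the first image and 4.9 in the second, so they moved 3.2 units further apart.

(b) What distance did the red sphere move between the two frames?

1.9

The red sphere moved from about (10.0, 2.6) to (11.9, 2.7), a distance of √(1.9² + 0.1²) ≈ 1.9.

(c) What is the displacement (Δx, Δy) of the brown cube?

(-2.3, 0.6)

The brown cube started near (11.8, 3.5) and ended near (9.5, 4.1).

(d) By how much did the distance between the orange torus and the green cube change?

+0.5

Before: roughly 3.3 units apart; after: 3.8. That's 0.5 units further apart.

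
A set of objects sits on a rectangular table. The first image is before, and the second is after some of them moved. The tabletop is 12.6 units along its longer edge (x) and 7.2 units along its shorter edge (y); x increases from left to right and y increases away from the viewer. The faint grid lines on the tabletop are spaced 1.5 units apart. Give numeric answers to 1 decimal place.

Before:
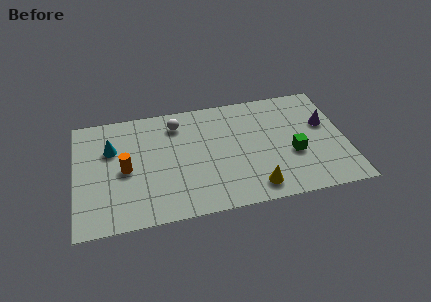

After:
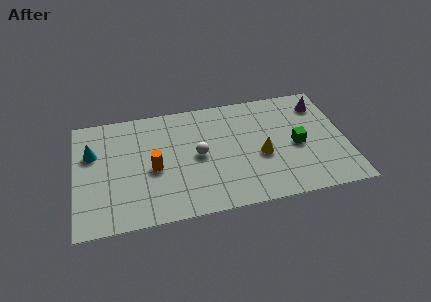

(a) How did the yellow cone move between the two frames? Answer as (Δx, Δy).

(0.4, 1.9)

From the two frames, the yellow cone sits at roughly (8.2, 1.1) before and (8.6, 3.0) after.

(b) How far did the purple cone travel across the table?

1.3

From (11.7, 4.4) to (11.6, 5.7), the purple cone covered √(0.1² + 1.3²) ≈ 1.3 units.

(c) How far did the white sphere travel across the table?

2.4

The white sphere moved from about (4.8, 5.8) to (5.7, 3.6), a distance of √(0.9² + 2.2²) ≈ 2.4.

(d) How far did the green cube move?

0.5

The green cube moved from about (10.1, 2.8) to (10.3, 3.3), a distance of √(0.2² + 0.5²) ≈ 0.5.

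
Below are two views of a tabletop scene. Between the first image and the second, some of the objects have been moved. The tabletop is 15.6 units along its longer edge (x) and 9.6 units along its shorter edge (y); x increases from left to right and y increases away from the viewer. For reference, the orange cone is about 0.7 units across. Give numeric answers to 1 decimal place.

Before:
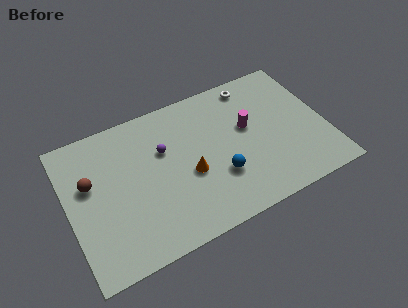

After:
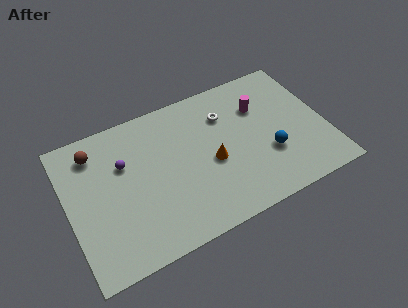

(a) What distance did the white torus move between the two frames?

2.4

From (11.7, 8.4) to (9.8, 7.0), the white torus covered √(1.9² + 1.4²) ≈ 2.4 units.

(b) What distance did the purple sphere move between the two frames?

2.4

The purple sphere was near (5.9, 6.2) before and (3.5, 6.3) after, so it travelled √(2.4² + 0.1²) ≈ 2.4 units.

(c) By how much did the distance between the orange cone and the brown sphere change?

+1.5

They were about 6.1 units apart before and 7.6 after — 1.5 units further apart.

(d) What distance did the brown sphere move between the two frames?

2.0

The brown sphere moved from about (1.4, 5.9) to (1.9, 7.8), a distance of √(0.5² + 1.9²) ≈ 2.0.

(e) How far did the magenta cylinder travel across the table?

1.4

From (11.0, 5.6) to (11.9, 6.7), the magenta cylinder covered √(0.9² + 1.1²) ≈ 1.4 units.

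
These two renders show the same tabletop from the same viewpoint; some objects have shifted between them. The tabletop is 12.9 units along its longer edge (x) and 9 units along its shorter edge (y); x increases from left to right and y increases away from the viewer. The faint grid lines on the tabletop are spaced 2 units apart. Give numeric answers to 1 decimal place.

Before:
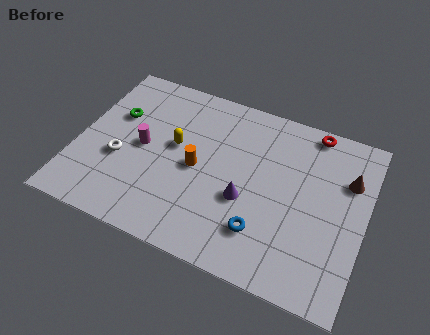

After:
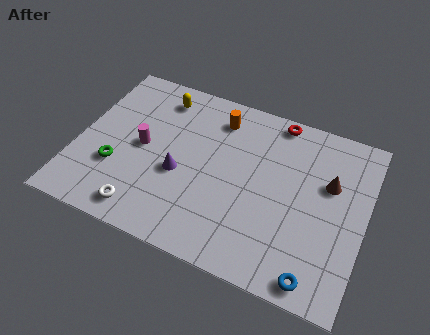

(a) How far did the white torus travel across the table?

2.7

From (2.0, 3.5) to (3.4, 1.2), the white torus covered √(1.4² + 2.3²) ≈ 2.7 units.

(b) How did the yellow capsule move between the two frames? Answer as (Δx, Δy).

(-1.0, 2.4)

The yellow capsule started near (4.3, 5.1) and ended near (3.3, 7.5).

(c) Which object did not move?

the magenta cylinder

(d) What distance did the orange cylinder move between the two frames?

3.1

The orange cylinder was near (5.4, 4.3) before and (6.0, 7.3) after, so it travelled √(0.6² + 3.0²) ≈ 3.1 units.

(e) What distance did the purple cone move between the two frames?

3.0

The purple cone was near (7.7, 3.5) before and (4.7, 3.7) after, so it travelled √(3.0² + 0.2²) ≈ 3.0 units.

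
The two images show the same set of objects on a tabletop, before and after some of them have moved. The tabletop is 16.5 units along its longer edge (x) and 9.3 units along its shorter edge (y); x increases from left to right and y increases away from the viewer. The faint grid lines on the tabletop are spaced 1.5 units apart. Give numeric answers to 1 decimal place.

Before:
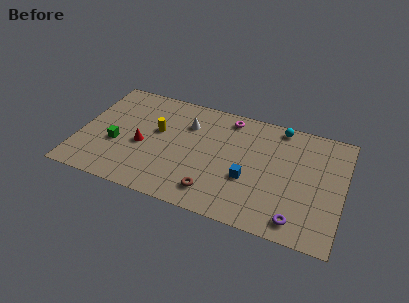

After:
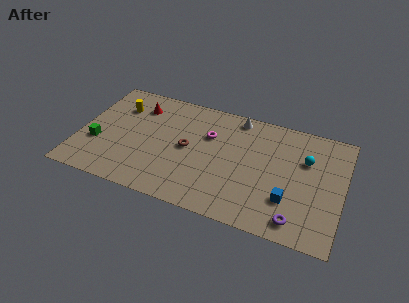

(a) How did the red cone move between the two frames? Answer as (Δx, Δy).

(-0.6, 3.2)

The red cone was at about (4.0, 4.0) and moved to about (3.4, 7.2).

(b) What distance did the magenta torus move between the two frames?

2.2

The magenta torus was near (9.1, 8.1) before and (8.0, 6.2) after, so it travelled √(1.1² + 1.9²) ≈ 2.2 units.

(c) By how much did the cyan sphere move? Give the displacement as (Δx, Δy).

(1.8, -2.2)

The cyan sphere started near (12.3, 8.4) and ended near (14.1, 6.2).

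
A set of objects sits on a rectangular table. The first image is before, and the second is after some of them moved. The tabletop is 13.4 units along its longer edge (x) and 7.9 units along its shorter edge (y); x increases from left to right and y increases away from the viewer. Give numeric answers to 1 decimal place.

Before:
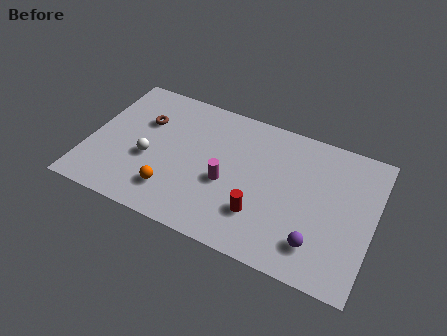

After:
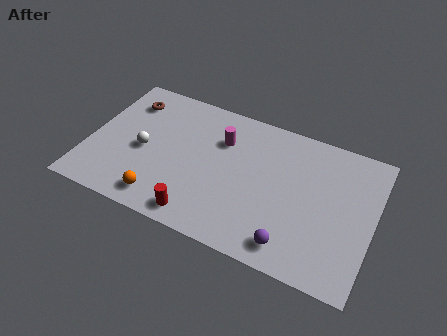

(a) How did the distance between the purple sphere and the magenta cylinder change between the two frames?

+1.1

The distance was about 4.7 in the first image and 5.8 in the second, so they moved 1.1 units further apart.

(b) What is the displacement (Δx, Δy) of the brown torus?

(-0.9, 0.9)

The brown torus was at about (2.4, 5.3) and moved to about (1.5, 6.2).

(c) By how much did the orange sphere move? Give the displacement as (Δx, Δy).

(-0.4, -0.6)

The orange sphere started near (4.2, 1.8) and ended near (3.8, 1.2).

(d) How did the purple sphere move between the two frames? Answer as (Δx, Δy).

(-1.1, -0.5)

The purple sphere started near (11.0, 1.7) and ended near (9.9, 1.2).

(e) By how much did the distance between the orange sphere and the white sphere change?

+0.8

They were about 1.9 units apart before and 2.7 after — 0.8 units further apart.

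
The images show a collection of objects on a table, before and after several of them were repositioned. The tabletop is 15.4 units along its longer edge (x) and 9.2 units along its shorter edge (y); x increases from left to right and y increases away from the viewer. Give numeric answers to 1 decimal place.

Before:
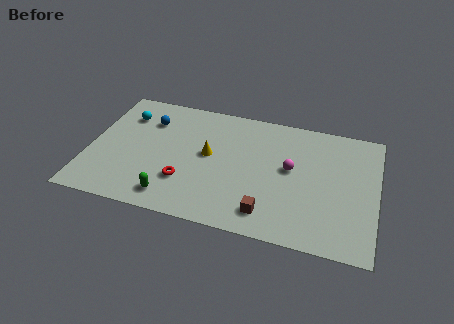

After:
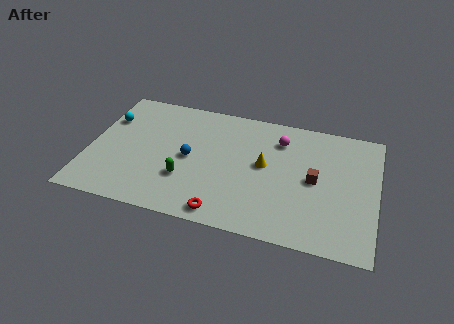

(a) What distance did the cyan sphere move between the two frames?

1.0

The cyan sphere moved from about (1.7, 6.9) to (0.8, 6.4), a distance of √(0.9² + 0.5²) ≈ 1.0.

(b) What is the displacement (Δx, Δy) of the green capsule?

(0.6, 1.5)

The green capsule was at about (4.7, 1.4) and moved to about (5.3, 2.9).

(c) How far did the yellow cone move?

3.0

From (6.4, 5.0) to (9.4, 5.0), the yellow cone covered √(3.0² + 0.0²) ≈ 3.0 units.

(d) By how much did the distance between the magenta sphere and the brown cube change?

-0.4

The distance was about 3.6 in the first image and 3.2 in the second, so they moved 0.4 units closer together.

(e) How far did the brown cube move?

3.8

The brown cube was near (9.8, 1.6) before and (12.1, 4.6) after, so it travelled √(2.3² + 3.0²) ≈ 3.8 units.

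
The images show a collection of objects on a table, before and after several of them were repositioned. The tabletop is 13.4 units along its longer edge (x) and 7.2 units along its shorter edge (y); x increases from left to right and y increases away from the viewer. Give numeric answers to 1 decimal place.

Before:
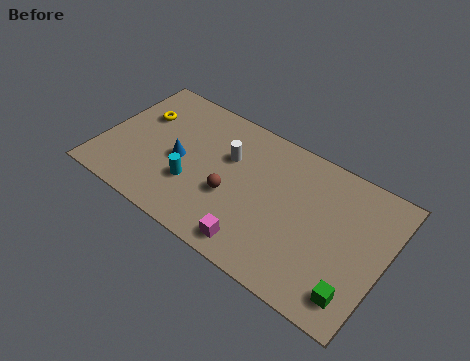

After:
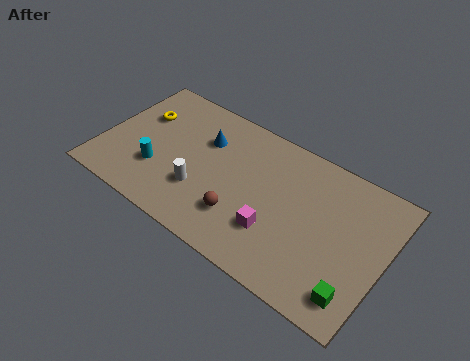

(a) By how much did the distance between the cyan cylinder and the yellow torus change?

-1.0

They were about 3.8 units apart before and 2.8 after — 1.0 units closer together.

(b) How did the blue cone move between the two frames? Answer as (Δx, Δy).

(0.9, 1.7)

The blue cone was at about (3.7, 3.3) and moved to about (4.6, 5.0).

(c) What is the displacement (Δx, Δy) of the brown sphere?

(0.6, -0.8)

The brown sphere started near (6.3, 2.8) and ended near (6.9, 2.0).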